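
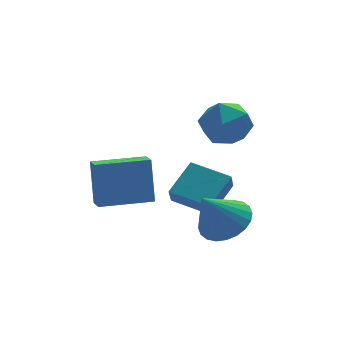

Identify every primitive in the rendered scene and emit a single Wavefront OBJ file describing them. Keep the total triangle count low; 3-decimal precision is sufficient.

v 1.691 -0.454 2.032
v 2.094 0.052 1.112
v 3.366 -1.032 2.448
v 3.769 -0.526 1.528
v 3.391 0.091 2.389
v 2.355 0.448 2.132
v 3.105 -1.428 1.428
v 2.069 -1.071 1.171
v 2.968 -0.55 0.738
v 3.144 0.389 1.332
v 2.316 -1.369 2.228
v 2.492 -0.43 2.822
v 1.133 1.045 -2.856
v 0.911 0.597 -2.096
v 2.251 1.978 -1.979
v 2.029 1.53 -1.219
v 2.351 -0.11 -3.181
v 2.129 -0.558 -2.421
v 3.469 0.823 -2.304
v 3.247 0.375 -1.544
v 2.291 -1.924 -2.394
v 3.005 -2.677 -2.096
v 1.309 -2.256 -0.886
v 3.167 -2.333 -1.914
v 3.196 -1.927 -1.806
v 3.087 -1.52 -1.787
v 2.857 -1.175 -1.861
v 2.541 -0.944 -2.015
v 2.186 -0.862 -2.228
v 1.848 -0.941 -2.466
v 1.576 -1.171 -2.693
v 1.414 -1.514 -2.874
v 1.385 -1.921 -2.983
v 1.494 -2.327 -3.001
v 1.724 -2.672 -2.928
v 2.04 -2.904 -2.773
v 2.395 -2.986 -2.561
v 2.734 -2.906 -2.323
v -2.012 -0.555 -1.764
v -1.983 0.038 0.063
v -1.986 0.273 -2.032
v -1.956 0.865 -0.206
v 0.056 -0.625 -1.774
v 0.086 -0.033 0.052
v 0.083 0.202 -2.043
v 0.112 0.795 -0.216
f 1 12 6
f 1 6 2
f 1 2 8
f 1 8 11
f 1 11 12
f 2 6 10
f 6 12 5
f 12 11 3
f 11 8 7
f 8 2 9
f 4 10 5
f 4 5 3
f 4 3 7
f 4 7 9
f 4 9 10
f 5 10 6
f 3 5 12
f 7 3 11
f 9 7 8
f 10 9 2
f 14 16 13
f 17 14 13
f 13 16 15
f 15 17 13
f 14 20 16
f 18 14 17
f 18 20 14
f 16 20 15
f 19 17 15
f 15 20 19
f 19 18 17
f 20 18 19
f 22 21 24
f 22 24 23
f 24 21 25
f 24 25 23
f 25 21 26
f 25 26 23
f 26 21 27
f 26 27 23
f 27 21 28
f 27 28 23
f 28 21 29
f 28 29 23
f 29 21 30
f 29 30 23
f 30 21 31
f 30 31 23
f 31 21 32
f 31 32 23
f 32 21 33
f 32 33 23
f 33 21 34
f 33 34 23
f 34 21 35
f 34 35 23
f 35 21 36
f 35 36 23
f 36 21 37
f 36 37 23
f 37 21 38
f 37 38 23
f 38 21 22
f 38 22 23
f 40 42 39
f 43 40 39
f 39 42 41
f 41 43 39
f 40 46 42
f 44 40 43
f 44 46 40
f 42 46 41
f 45 43 41
f 41 46 45
f 45 44 43
f 46 44 45



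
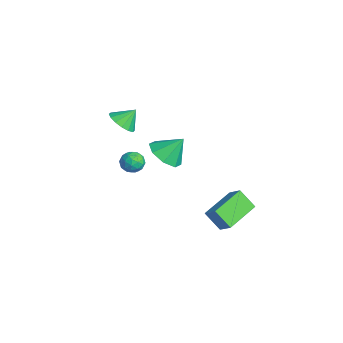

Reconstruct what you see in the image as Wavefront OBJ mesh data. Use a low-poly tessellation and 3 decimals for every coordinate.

v -2.354 -2.034 1.48
v -2.026 -1.477 0.943
v -2.346 -1.286 2.26
v -2.456 -1.431 0.904
v -2.86 -1.546 1.019
v -3.127 -1.792 1.257
v -3.188 -2.103 1.555
v -3.025 -2.395 1.833
v -2.682 -2.59 2.017
v -2.252 -2.636 2.056
v -1.849 -2.521 1.941
v -1.581 -2.275 1.703
v -1.52 -1.964 1.405
v -1.683 -1.672 1.127
v 0.213 2.769 -3.237
v 0.932 3.044 -2.598
v 0.826 3.36 -4.179
v 1.545 3.634 -3.54
v 1.215 1.086 -3.64
v 1.934 1.36 -3.001
v 1.828 1.676 -4.582
v 2.547 1.951 -3.943
v 2.791 -1.503 2.613
v 3.192 -0.842 1.995
v 2.989 -0.657 3.647
v 2.443 -0.754 2.067
v 1.898 -1.105 2.459
v 1.875 -1.689 2.941
v 2.389 -2.164 3.231
v 3.139 -2.252 3.159
v 3.684 -1.901 2.768
v 3.706 -1.317 2.286
v 3.111 -2.661 2.638
v 3.466 -3.04 2.263
v 2.934 -3.46 3.277
v 3.289 -3.839 2.902
v 3.568 -3.371 3.241
v 3.677 -2.878 2.846
v 2.723 -3.622 2.694
v 2.832 -3.129 2.299
v 3.226 -3.634 2.297
v 3.749 -3.479 2.635
v 2.651 -3.021 2.905
v 3.174 -2.866 3.243
v 3.304 -2.781 2.394
v 3.096 -3.719 3.146
v 3.26 -3.445 3.345
v 3.469 -3.668 3.124
v 3.428 -2.685 2.737
v 3.637 -2.908 2.516
v 3.697 -3.103 3.091
v 2.763 -3.592 3.024
v 2.972 -3.815 2.803
v 2.931 -2.832 2.416
v 3.14 -3.055 2.195
v 2.703 -3.397 2.449
v 3.372 -3.353 2.194
v 3.268 -3.822 2.569
v 2.935 -3.695 2.447
v 2.999 -3.405 2.215
v 3.679 -3.262 2.392
v 3.575 -3.731 2.768
v 3.739 -3.456 2.967
v 3.803 -3.166 2.735
v 3.538 -3.611 2.413
v 2.825 -2.769 2.772
v 2.721 -3.238 3.148
v 2.597 -3.334 2.805
v 2.661 -3.044 2.573
v 3.132 -2.678 2.971
v 3.028 -3.147 3.346
v 3.401 -3.095 3.325
v 3.465 -2.805 3.093
v 2.862 -2.889 3.127
f 2 1 4
f 2 4 3
f 4 1 5
f 4 5 3
f 5 1 6
f 5 6 3
f 6 1 7
f 6 7 3
f 7 1 8
f 7 8 3
f 8 1 9
f 8 9 3
f 9 1 10
f 9 10 3
f 10 1 11
f 10 11 3
f 11 1 12
f 11 12 3
f 12 1 13
f 12 13 3
f 13 1 14
f 13 14 3
f 14 1 2
f 14 2 3
f 16 18 15
f 19 16 15
f 15 18 17
f 17 19 15
f 16 22 18
f 20 16 19
f 20 22 16
f 18 22 17
f 21 19 17
f 17 22 21
f 21 20 19
f 22 20 21
f 24 23 26
f 24 26 25
f 26 23 27
f 26 27 25
f 27 23 28
f 27 28 25
f 28 23 29
f 28 29 25
f 29 23 30
f 29 30 25
f 30 23 31
f 30 31 25
f 31 23 32
f 31 32 25
f 32 23 24
f 32 24 25
f 33 70 49
f 70 44 73
f 49 73 38
f 70 73 49
f 33 49 45
f 49 38 50
f 45 50 34
f 49 50 45
f 33 45 54
f 45 34 55
f 54 55 40
f 45 55 54
f 33 54 66
f 54 40 69
f 66 69 43
f 54 69 66
f 33 66 70
f 66 43 74
f 70 74 44
f 66 74 70
f 34 50 61
f 50 38 64
f 61 64 42
f 50 64 61
f 38 73 51
f 73 44 72
f 51 72 37
f 73 72 51
f 44 74 71
f 74 43 67
f 71 67 35
f 74 67 71
f 43 69 68
f 69 40 56
f 68 56 39
f 69 56 68
f 40 55 60
f 55 34 57
f 60 57 41
f 55 57 60
f 36 62 48
f 62 42 63
f 48 63 37
f 62 63 48
f 36 48 46
f 48 37 47
f 46 47 35
f 48 47 46
f 36 46 53
f 46 35 52
f 53 52 39
f 46 52 53
f 36 53 58
f 53 39 59
f 58 59 41
f 53 59 58
f 36 58 62
f 58 41 65
f 62 65 42
f 58 65 62
f 37 63 51
f 63 42 64
f 51 64 38
f 63 64 51
f 35 47 71
f 47 37 72
f 71 72 44
f 47 72 71
f 39 52 68
f 52 35 67
f 68 67 43
f 52 67 68
f 41 59 60
f 59 39 56
f 60 56 40
f 59 56 60
f 42 65 61
f 65 41 57
f 61 57 34
f 65 57 61



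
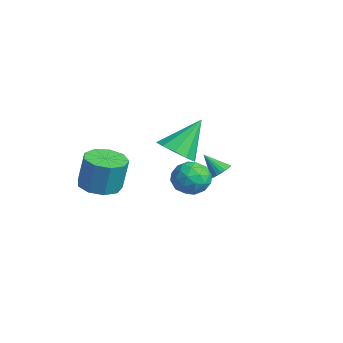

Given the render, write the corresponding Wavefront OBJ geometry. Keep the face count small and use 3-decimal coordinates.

v -2.48 1.41 -3.258
v -2.065 1.056 -3.191
v -3.1 0.85 -2.382
v -2.009 1.223 -3.045
v -2.035 1.422 -2.935
v -2.138 1.619 -2.882
v -2.3 1.78 -2.893
v -2.493 1.877 -2.968
v -2.684 1.894 -3.092
v -2.84 1.826 -3.246
v -2.934 1.687 -3.401
v -2.949 1.5 -3.532
v -2.883 1.297 -3.615
v -2.748 1.114 -3.636
v -2.566 0.982 -3.592
v -2.37 0.925 -3.491
v -2.193 0.951 -3.349
v 2.139 -1.445 -1.146
v 2.85 -1.347 -0.631
v 1.75 -2.593 -0.389
v 2.461 -2.495 0.126
v 1.803 -1.907 0.164
v 2.043 -1.197 -0.304
v 2.557 -2.743 -0.716
v 2.797 -2.033 -1.184
v 3.108 -2.148 -0.366
v 2.642 -1.632 0.179
v 1.958 -2.308 -1.199
v 1.492 -1.792 -0.654
v 2.528 -1.295 -0.955
v 2.072 -2.645 -0.065
v 1.685 -2.299 -0.042
v 2.103 -2.241 0.26
v 2.054 -1.207 -0.762
v 2.472 -1.149 -0.46
v 1.857 -1.479 0.008
v 2.128 -2.791 -0.56
v 2.546 -2.733 -0.258
v 2.497 -1.699 -1.28
v 2.915 -1.641 -0.978
v 2.743 -2.461 -1.028
v 3.098 -1.708 -0.497
v 2.87 -2.383 -0.052
v 2.926 -2.529 -0.547
v 3.067 -2.112 -0.822
v 2.824 -1.405 -0.177
v 2.596 -2.08 0.268
v 2.209 -1.734 0.291
v 2.35 -1.317 0.016
v 2.976 -1.876 -0.021
v 2.004 -1.86 -1.288
v 1.776 -2.535 -0.843
v 2.25 -2.623 -1.036
v 2.391 -2.206 -1.311
v 1.73 -1.557 -0.968
v 1.502 -2.232 -0.523
v 1.533 -1.828 -0.198
v 1.674 -1.411 -0.473
v 1.624 -2.064 -0.999
v -2.845 -4.017 -3.131
v -2.196 -4.751 -3.084
v -2.027 -4.496 -1.442
v -2.675 -3.763 -1.489
v -1.88 -4.173 -3.206
v -1.711 -3.918 -1.565
v -2.015 -3.522 -3.293
v -1.846 -3.267 -1.652
v -2.538 -3.103 -3.304
v -2.369 -2.848 -1.663
v -3.205 -3.112 -3.234
v -3.035 -2.857 -1.593
v -3.703 -3.545 -3.116
v -3.534 -3.29 -1.474
v -3.799 -4.198 -3.004
v -3.63 -3.944 -1.363
v -3.449 -4.768 -2.952
v -3.28 -4.513 -1.31
v -2.816 -4.986 -2.983
v -2.647 -4.731 -1.342
v -0.462 -1.516 -0.452
v 0.318 -1.014 -0.734
v -0.718 -0.264 1.072
v -0.162 -0.78 -1.007
v -0.756 -0.827 -1.068
v -1.238 -1.137 -0.894
v -1.424 -1.593 -0.551
v -1.243 -2.019 -0.17
v -0.763 -2.253 0.102
v -0.168 -2.206 0.163
v 0.314 -1.895 -0.011
v 0.5 -1.44 -0.354
f 2 1 4
f 2 4 3
f 4 1 5
f 4 5 3
f 5 1 6
f 5 6 3
f 6 1 7
f 6 7 3
f 7 1 8
f 7 8 3
f 8 1 9
f 8 9 3
f 9 1 10
f 9 10 3
f 10 1 11
f 10 11 3
f 11 1 12
f 11 12 3
f 12 1 13
f 12 13 3
f 13 1 14
f 13 14 3
f 14 1 15
f 14 15 3
f 15 1 16
f 15 16 3
f 16 1 17
f 16 17 3
f 17 1 2
f 17 2 3
f 18 55 34
f 55 29 58
f 34 58 23
f 55 58 34
f 18 34 30
f 34 23 35
f 30 35 19
f 34 35 30
f 18 30 39
f 30 19 40
f 39 40 25
f 30 40 39
f 18 39 51
f 39 25 54
f 51 54 28
f 39 54 51
f 18 51 55
f 51 28 59
f 55 59 29
f 51 59 55
f 19 35 46
f 35 23 49
f 46 49 27
f 35 49 46
f 23 58 36
f 58 29 57
f 36 57 22
f 58 57 36
f 29 59 56
f 59 28 52
f 56 52 20
f 59 52 56
f 28 54 53
f 54 25 41
f 53 41 24
f 54 41 53
f 25 40 45
f 40 19 42
f 45 42 26
f 40 42 45
f 21 47 33
f 47 27 48
f 33 48 22
f 47 48 33
f 21 33 31
f 33 22 32
f 31 32 20
f 33 32 31
f 21 31 38
f 31 20 37
f 38 37 24
f 31 37 38
f 21 38 43
f 38 24 44
f 43 44 26
f 38 44 43
f 21 43 47
f 43 26 50
f 47 50 27
f 43 50 47
f 22 48 36
f 48 27 49
f 36 49 23
f 48 49 36
f 20 32 56
f 32 22 57
f 56 57 29
f 32 57 56
f 24 37 53
f 37 20 52
f 53 52 28
f 37 52 53
f 26 44 45
f 44 24 41
f 45 41 25
f 44 41 45
f 27 50 46
f 50 26 42
f 46 42 19
f 50 42 46
f 61 60 64
f 61 64 62
f 62 64 65
f 62 65 63
f 64 60 66
f 64 66 65
f 65 66 67
f 65 67 63
f 66 60 68
f 66 68 67
f 67 68 69
f 67 69 63
f 68 60 70
f 68 70 69
f 69 70 71
f 69 71 63
f 70 60 72
f 70 72 71
f 71 72 73
f 71 73 63
f 72 60 74
f 72 74 73
f 73 74 75
f 73 75 63
f 74 60 76
f 74 76 75
f 75 76 77
f 75 77 63
f 76 60 78
f 76 78 77
f 77 78 79
f 77 79 63
f 78 60 61
f 78 61 79
f 79 61 62
f 79 62 63
f 81 80 83
f 81 83 82
f 83 80 84
f 83 84 82
f 84 80 85
f 84 85 82
f 85 80 86
f 85 86 82
f 86 80 87
f 86 87 82
f 87 80 88
f 87 88 82
f 88 80 89
f 88 89 82
f 89 80 90
f 89 90 82
f 90 80 91
f 90 91 82
f 91 80 81
f 91 81 82



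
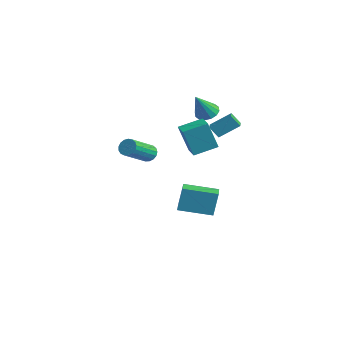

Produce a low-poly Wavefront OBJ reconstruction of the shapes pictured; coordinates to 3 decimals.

v -3.31 3.623 2.844
v -2.627 3.535 2.572
v -2.85 2.637 4.316
v -2.61 3.855 2.781
v -2.78 4.113 3.007
v -3.093 4.24 3.19
v -3.463 4.201 3.279
v -3.792 4.007 3.252
v -3.992 3.711 3.116
v -4.009 3.39 2.907
v -3.839 3.132 2.681
v -3.527 3.005 2.498
v -3.156 3.044 2.409
v -2.827 3.238 2.436
v -1.853 1.008 -3.74
v -1.859 1.339 -2.164
v -2.828 1.567 -3.861
v -2.834 1.897 -2.285
v -0.826 2.723 -4.095
v -0.832 3.053 -2.519
v -1.801 3.281 -4.216
v -1.807 3.612 -2.64
v 2.022 -0.294 2.597
v 1.978 -0.909 4.373
v 2.276 1.024 3.059
v 2.233 0.41 4.836
v 2.887 -0.45 2.564
v 2.844 -1.064 4.341
v 3.142 0.869 3.027
v 3.098 0.254 4.803
v 0.68 -1.988 2.181
v 1.111 -1.676 2.386
v 1.751 -3.2 3.363
v 1.32 -3.512 3.159
v 0.912 -1.642 2.57
v 1.552 -3.165 3.547
v 0.66 -1.686 2.665
v 1.3 -3.21 3.642
v 0.413 -1.8 2.649
v 1.053 -3.324 3.626
v 0.227 -1.958 2.526
v 0.867 -3.481 3.503
v 0.145 -2.122 2.324
v 0.785 -3.645 3.301
v 0.185 -2.255 2.089
v 0.825 -3.779 3.067
v 0.339 -2.327 1.876
v 0.979 -3.851 2.853
v 0.571 -2.322 1.733
v 1.211 -3.846 2.71
v 0.828 -2.24 1.692
v 1.468 -3.764 2.669
v 1.051 -2.101 1.763
v 1.691 -3.624 2.741
v 1.189 -1.935 1.93
v 1.829 -3.459 2.908
v 1.211 -1.782 2.155
v 1.851 -3.306 3.133
v -1.475 2.83 2.643
v -0.974 3.881 3.491
v -1.137 3.229 1.948
v -0.636 4.28 2.796
v -0.784 2.42 2.744
v -0.283 3.471 3.592
v -0.446 2.819 2.049
v 0.055 3.87 2.897
f 2 1 4
f 2 4 3
f 4 1 5
f 4 5 3
f 5 1 6
f 5 6 3
f 6 1 7
f 6 7 3
f 7 1 8
f 7 8 3
f 8 1 9
f 8 9 3
f 9 1 10
f 9 10 3
f 10 1 11
f 10 11 3
f 11 1 12
f 11 12 3
f 12 1 13
f 12 13 3
f 13 1 14
f 13 14 3
f 14 1 2
f 14 2 3
f 16 18 15
f 19 16 15
f 15 18 17
f 17 19 15
f 16 22 18
f 20 16 19
f 20 22 16
f 18 22 17
f 21 19 17
f 17 22 21
f 21 20 19
f 22 20 21
f 24 26 23
f 27 24 23
f 23 26 25
f 25 27 23
f 24 30 26
f 28 24 27
f 28 30 24
f 26 30 25
f 29 27 25
f 25 30 29
f 29 28 27
f 30 28 29
f 32 31 35
f 32 35 33
f 33 35 36
f 33 36 34
f 35 31 37
f 35 37 36
f 36 37 38
f 36 38 34
f 37 31 39
f 37 39 38
f 38 39 40
f 38 40 34
f 39 31 41
f 39 41 40
f 40 41 42
f 40 42 34
f 41 31 43
f 41 43 42
f 42 43 44
f 42 44 34
f 43 31 45
f 43 45 44
f 44 45 46
f 44 46 34
f 45 31 47
f 45 47 46
f 46 47 48
f 46 48 34
f 47 31 49
f 47 49 48
f 48 49 50
f 48 50 34
f 49 31 51
f 49 51 50
f 50 51 52
f 50 52 34
f 51 31 53
f 51 53 52
f 52 53 54
f 52 54 34
f 53 31 55
f 53 55 54
f 54 55 56
f 54 56 34
f 55 31 57
f 55 57 56
f 56 57 58
f 56 58 34
f 57 31 32
f 57 32 58
f 58 32 33
f 58 33 34
f 60 62 59
f 63 60 59
f 59 62 61
f 61 63 59
f 60 66 62
f 64 60 63
f 64 66 60
f 62 66 61
f 65 63 61
f 61 66 65
f 65 64 63
f 66 64 65



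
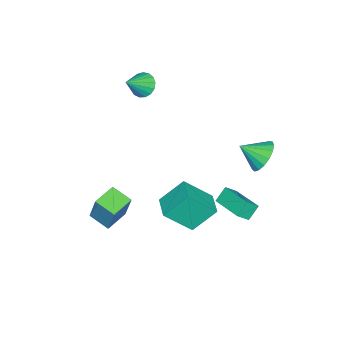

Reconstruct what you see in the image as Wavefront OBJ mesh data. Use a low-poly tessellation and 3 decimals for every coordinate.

v 2.814 0.26 -0.366
v 2.052 1.296 0.979
v 1.973 1.515 -1.81
v 1.212 2.551 -0.466
v 3.968 1.069 -0.334
v 3.207 2.105 1.01
v 3.128 2.324 -1.779
v 2.366 3.36 -0.434
v 1.403 -3.594 -3.358
v 1.788 -3.001 -1.53
v 1.607 -2.376 -3.796
v 1.993 -1.784 -1.968
v 2.787 -3.896 -3.552
v 3.173 -3.304 -1.724
v 2.992 -2.679 -3.99
v 3.377 -2.086 -2.162
v -1.245 2.296 -3.489
v -0.705 1.865 -2.851
v -1.906 2.553 -2.756
v -1.366 2.122 -2.119
v -0.234 4.018 -3.181
v 0.306 3.587 -2.544
v -0.895 4.275 -2.449
v -0.355 3.844 -1.811
v -2.671 3.683 0.118
v -1.806 3.604 -0.508
v -2.209 2.517 0.902
v -1.656 3.916 -0.132
v -1.739 4.176 0.302
v -2.034 4.322 0.694
v -2.476 4.323 0.953
v -2.962 4.176 1.021
v -3.381 3.917 0.883
v -3.638 3.605 0.568
v -3.673 3.31 0.151
v -3.478 3.101 -0.274
v -3.098 3.025 -0.61
v -2.621 3.101 -0.778
v -2.154 3.309 -0.742
v -3.266 -3.738 2.882
v -2.845 -4.055 2.241
v -2.054 -4.142 3.878
v -2.729 -3.676 2.253
v -2.735 -3.31 2.409
v -2.863 -3.043 2.674
v -3.084 -2.935 2.986
v -3.346 -3.011 3.275
v -3.59 -3.253 3.473
v -3.76 -3.607 3.537
v -3.817 -3.99 3.45
v -3.747 -4.316 3.233
v -3.568 -4.509 2.936
v -3.319 -4.526 2.627
v -3.059 -4.362 2.376
f 2 4 1
f 5 2 1
f 1 4 3
f 3 5 1
f 2 8 4
f 6 2 5
f 6 8 2
f 4 8 3
f 7 5 3
f 3 8 7
f 7 6 5
f 8 6 7
f 10 12 9
f 13 10 9
f 9 12 11
f 11 13 9
f 10 16 12
f 14 10 13
f 14 16 10
f 12 16 11
f 15 13 11
f 11 16 15
f 15 14 13
f 16 14 15
f 18 20 17
f 21 18 17
f 17 20 19
f 19 21 17
f 18 24 20
f 22 18 21
f 22 24 18
f 20 24 19
f 23 21 19
f 19 24 23
f 23 22 21
f 24 22 23
f 26 25 28
f 26 28 27
f 28 25 29
f 28 29 27
f 29 25 30
f 29 30 27
f 30 25 31
f 30 31 27
f 31 25 32
f 31 32 27
f 32 25 33
f 32 33 27
f 33 25 34
f 33 34 27
f 34 25 35
f 34 35 27
f 35 25 36
f 35 36 27
f 36 25 37
f 36 37 27
f 37 25 38
f 37 38 27
f 38 25 39
f 38 39 27
f 39 25 26
f 39 26 27
f 41 40 43
f 41 43 42
f 43 40 44
f 43 44 42
f 44 40 45
f 44 45 42
f 45 40 46
f 45 46 42
f 46 40 47
f 46 47 42
f 47 40 48
f 47 48 42
f 48 40 49
f 48 49 42
f 49 40 50
f 49 50 42
f 50 40 51
f 50 51 42
f 51 40 52
f 51 52 42
f 52 40 53
f 52 53 42
f 53 40 54
f 53 54 42
f 54 40 41
f 54 41 42



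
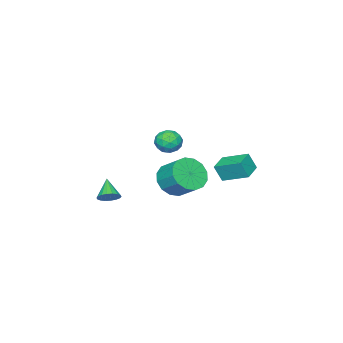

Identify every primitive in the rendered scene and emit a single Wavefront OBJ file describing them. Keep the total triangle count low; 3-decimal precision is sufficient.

v -4.008 -3.577 -1.357
v -3.455 -2.981 -1.069
v -2.965 -4.499 -1.451
v -2.412 -3.903 -1.163
v -3.009 -4.23 -0.634
v -3.654 -3.66 -0.575
v -2.766 -3.82 -1.945
v -3.411 -3.25 -1.886
v -2.688 -3.132 -1.432
v -2.838 -3.385 -0.621
v -3.582 -4.095 -1.899
v -3.732 -4.348 -1.088
v -3.823 -3.198 -1.204
v -2.597 -4.282 -1.316
v -2.948 -4.474 -1.004
v -2.623 -4.123 -0.835
v -3.94 -3.597 -0.914
v -3.615 -3.247 -0.745
v -3.353 -3.981 -0.489
v -2.805 -4.233 -1.775
v -2.48 -3.883 -1.606
v -3.797 -3.357 -1.685
v -3.472 -3.006 -1.516
v -3.067 -3.499 -2.031
v -3.047 -2.936 -1.249
v -2.434 -3.478 -1.304
v -2.642 -3.429 -1.764
v -3.021 -3.095 -1.729
v -3.136 -3.085 -0.772
v -2.522 -3.627 -0.828
v -2.873 -3.819 -0.516
v -3.252 -3.484 -0.482
v -2.684 -3.173 -0.986
v -3.898 -3.853 -1.692
v -3.284 -4.395 -1.748
v -3.168 -3.996 -2.038
v -3.547 -3.661 -2.004
v -3.986 -4.002 -1.216
v -3.373 -4.544 -1.271
v -3.399 -4.385 -0.791
v -3.778 -4.051 -0.756
v -3.736 -4.307 -1.534
v 3.723 2.499 0.553
v 4.509 2.885 -0.08
v 4.642 4.047 0.794
v 3.857 3.661 1.427
v 4.036 3.098 -0.29
v 4.17 4.259 0.585
v 3.48 3.15 -0.274
v 3.613 4.311 0.6
v 2.989 3.028 -0.037
v 3.122 4.189 0.838
v 2.694 2.764 0.359
v 2.828 3.925 1.233
v 2.676 2.429 0.806
v 2.809 3.59 1.681
v 2.938 2.113 1.186
v 3.071 3.275 2.06
v 3.41 1.901 1.395
v 3.544 3.062 2.27
v 3.967 1.849 1.38
v 4.1 3.01 2.254
v 4.458 1.971 1.142
v 4.591 3.132 2.017
v 4.752 2.235 0.747
v 4.886 3.396 1.621
v 4.771 2.57 0.299
v 4.904 3.731 1.174
v -3.139 0.747 -2.114
v -2.876 0.372 -1.081
v -3.493 2.269 -1.47
v -3.23 1.893 -0.437
v -1.99 1.087 -2.283
v -1.727 0.711 -1.25
v -2.344 2.608 -1.639
v -2.081 2.233 -0.606
v 2.581 -3.017 -3.107
v 2.981 -2.8 -2.616
v 1.899 -3.783 -2.213
v 2.759 -2.6 -2.614
v 2.502 -2.483 -2.709
v 2.261 -2.472 -2.884
v 2.083 -2.569 -3.103
v 2.003 -2.754 -3.322
v 2.038 -2.992 -3.499
v 2.18 -3.234 -3.598
v 2.402 -3.434 -3.6
v 2.659 -3.551 -3.505
v 2.9 -3.562 -3.33
v 3.079 -3.465 -3.111
v 3.158 -3.28 -2.892
v 3.123 -3.042 -2.715
f 1 38 17
f 38 12 41
f 17 41 6
f 38 41 17
f 1 17 13
f 17 6 18
f 13 18 2
f 17 18 13
f 1 13 22
f 13 2 23
f 22 23 8
f 13 23 22
f 1 22 34
f 22 8 37
f 34 37 11
f 22 37 34
f 1 34 38
f 34 11 42
f 38 42 12
f 34 42 38
f 2 18 29
f 18 6 32
f 29 32 10
f 18 32 29
f 6 41 19
f 41 12 40
f 19 40 5
f 41 40 19
f 12 42 39
f 42 11 35
f 39 35 3
f 42 35 39
f 11 37 36
f 37 8 24
f 36 24 7
f 37 24 36
f 8 23 28
f 23 2 25
f 28 25 9
f 23 25 28
f 4 30 16
f 30 10 31
f 16 31 5
f 30 31 16
f 4 16 14
f 16 5 15
f 14 15 3
f 16 15 14
f 4 14 21
f 14 3 20
f 21 20 7
f 14 20 21
f 4 21 26
f 21 7 27
f 26 27 9
f 21 27 26
f 4 26 30
f 26 9 33
f 30 33 10
f 26 33 30
f 5 31 19
f 31 10 32
f 19 32 6
f 31 32 19
f 3 15 39
f 15 5 40
f 39 40 12
f 15 40 39
f 7 20 36
f 20 3 35
f 36 35 11
f 20 35 36
f 9 27 28
f 27 7 24
f 28 24 8
f 27 24 28
f 10 33 29
f 33 9 25
f 29 25 2
f 33 25 29
f 44 43 47
f 44 47 45
f 45 47 48
f 45 48 46
f 47 43 49
f 47 49 48
f 48 49 50
f 48 50 46
f 49 43 51
f 49 51 50
f 50 51 52
f 50 52 46
f 51 43 53
f 51 53 52
f 52 53 54
f 52 54 46
f 53 43 55
f 53 55 54
f 54 55 56
f 54 56 46
f 55 43 57
f 55 57 56
f 56 57 58
f 56 58 46
f 57 43 59
f 57 59 58
f 58 59 60
f 58 60 46
f 59 43 61
f 59 61 60
f 60 61 62
f 60 62 46
f 61 43 63
f 61 63 62
f 62 63 64
f 62 64 46
f 63 43 65
f 63 65 64
f 64 65 66
f 64 66 46
f 65 43 67
f 65 67 66
f 66 67 68
f 66 68 46
f 67 43 44
f 67 44 68
f 68 44 45
f 68 45 46
f 70 72 69
f 73 70 69
f 69 72 71
f 71 73 69
f 70 76 72
f 74 70 73
f 74 76 70
f 72 76 71
f 75 73 71
f 71 76 75
f 75 74 73
f 76 74 75
f 78 77 80
f 78 80 79
f 80 77 81
f 80 81 79
f 81 77 82
f 81 82 79
f 82 77 83
f 82 83 79
f 83 77 84
f 83 84 79
f 84 77 85
f 84 85 79
f 85 77 86
f 85 86 79
f 86 77 87
f 86 87 79
f 87 77 88
f 87 88 79
f 88 77 89
f 88 89 79
f 89 77 90
f 89 90 79
f 90 77 91
f 90 91 79
f 91 77 92
f 91 92 79
f 92 77 78
f 92 78 79



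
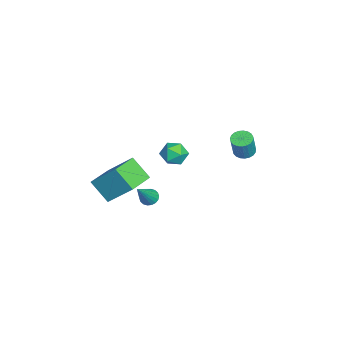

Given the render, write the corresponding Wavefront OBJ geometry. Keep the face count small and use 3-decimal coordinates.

v 2.881 -5.051 0.318
v 3.394 -3.779 1.69
v 1.433 -4.278 0.144
v 1.947 -3.007 1.516
v 3.473 -4.173 -0.716
v 3.987 -2.902 0.656
v 2.026 -3.401 -0.89
v 2.539 -2.129 0.482
v -2.22 -2.426 -4.687
v -1.911 -2.723 -5.033
v -1 -2.994 -3.113
v -1.803 -2.503 -5.037
v -1.777 -2.268 -4.973
v -1.839 -2.065 -4.851
v -1.977 -1.933 -4.698
v -2.162 -1.899 -4.541
v -2.359 -1.969 -4.414
v -2.528 -2.13 -4.341
v -2.637 -2.35 -4.336
v -2.662 -2.584 -4.401
v -2.6 -2.788 -4.522
v -2.463 -2.92 -4.676
v -2.278 -2.954 -4.832
v -2.081 -2.883 -4.959
v 3.053 -0.591 2.324
v 3.323 -0.171 2.907
v 3.397 -1.629 2.913
v 3.667 -1.209 3.496
v 2.911 -1.248 3.369
v 2.699 -0.606 3.005
v 4.021 -1.194 2.815
v 3.809 -0.552 2.451
v 3.922 -0.544 3.21
v 3.236 -0.577 3.553
v 3.484 -1.223 2.267
v 2.798 -1.256 2.61
v -3.928 2.582 -2.05
v -3.544 3.061 -2.135
v -3.047 2.897 -0.815
v -3.432 2.418 -0.73
v -3.754 3.177 -2.042
v -3.257 3.013 -0.722
v -3.994 3.19 -1.95
v -3.498 3.026 -0.63
v -4.223 3.098 -1.875
v -3.727 2.935 -0.555
v -4.401 2.917 -1.831
v -3.905 2.753 -0.51
v -4.498 2.678 -1.824
v -4.001 2.514 -0.504
v -4.495 2.422 -1.857
v -3.999 2.259 -0.536
v -4.395 2.194 -1.923
v -3.898 2.03 -0.602
v -4.214 2.033 -2.011
v -3.717 1.869 -0.69
v -3.984 1.967 -2.106
v -3.487 1.803 -0.785
v -3.744 2.007 -2.191
v -3.247 1.843 -0.871
v -3.536 2.146 -2.252
v -3.039 1.983 -0.932
v -3.395 2.361 -2.278
v -2.899 2.198 -0.958
v -3.347 2.614 -2.265
v -2.851 2.451 -0.944
v -3.4 2.862 -2.214
v -2.903 2.698 -0.894
f 2 4 1
f 5 2 1
f 1 4 3
f 3 5 1
f 2 8 4
f 6 2 5
f 6 8 2
f 4 8 3
f 7 5 3
f 3 8 7
f 7 6 5
f 8 6 7
f 10 9 12
f 10 12 11
f 12 9 13
f 12 13 11
f 13 9 14
f 13 14 11
f 14 9 15
f 14 15 11
f 15 9 16
f 15 16 11
f 16 9 17
f 16 17 11
f 17 9 18
f 17 18 11
f 18 9 19
f 18 19 11
f 19 9 20
f 19 20 11
f 20 9 21
f 20 21 11
f 21 9 22
f 21 22 11
f 22 9 23
f 22 23 11
f 23 9 24
f 23 24 11
f 24 9 10
f 24 10 11
f 25 36 30
f 25 30 26
f 25 26 32
f 25 32 35
f 25 35 36
f 26 30 34
f 30 36 29
f 36 35 27
f 35 32 31
f 32 26 33
f 28 34 29
f 28 29 27
f 28 27 31
f 28 31 33
f 28 33 34
f 29 34 30
f 27 29 36
f 31 27 35
f 33 31 32
f 34 33 26
f 38 37 41
f 38 41 39
f 39 41 42
f 39 42 40
f 41 37 43
f 41 43 42
f 42 43 44
f 42 44 40
f 43 37 45
f 43 45 44
f 44 45 46
f 44 46 40
f 45 37 47
f 45 47 46
f 46 47 48
f 46 48 40
f 47 37 49
f 47 49 48
f 48 49 50
f 48 50 40
f 49 37 51
f 49 51 50
f 50 51 52
f 50 52 40
f 51 37 53
f 51 53 52
f 52 53 54
f 52 54 40
f 53 37 55
f 53 55 54
f 54 55 56
f 54 56 40
f 55 37 57
f 55 57 56
f 56 57 58
f 56 58 40
f 57 37 59
f 57 59 58
f 58 59 60
f 58 60 40
f 59 37 61
f 59 61 60
f 60 61 62
f 60 62 40
f 61 37 63
f 61 63 62
f 62 63 64
f 62 64 40
f 63 37 65
f 63 65 64
f 64 65 66
f 64 66 40
f 65 37 67
f 65 67 66
f 66 67 68
f 66 68 40
f 67 37 38
f 67 38 68
f 68 38 39
f 68 39 40



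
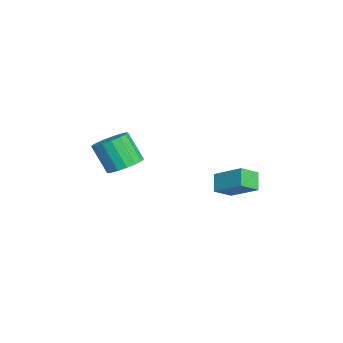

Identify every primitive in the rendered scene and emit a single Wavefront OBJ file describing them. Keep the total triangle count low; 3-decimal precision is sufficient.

v -3.919 3.248 -2.402
v -3.437 2.475 -1.861
v -3.063 4.347 -1.594
v -2.581 3.574 -1.053
v -3.219 3.206 -3.087
v -2.737 2.433 -2.546
v -2.363 4.305 -2.279
v -1.881 3.532 -1.738
v -1.548 -1.348 -0.258
v -0.936 -0.934 0.164
v -1.421 -1.579 1.499
v -2.032 -1.992 1.078
v -1.252 -0.677 0.173
v -1.737 -1.322 1.509
v -1.635 -0.574 0.084
v -2.12 -1.219 1.419
v -1.999 -0.648 -0.084
v -2.483 -1.293 1.252
v -2.258 -0.883 -0.291
v -2.743 -1.527 1.044
v -2.356 -1.223 -0.491
v -2.84 -1.868 0.844
v -2.268 -1.593 -0.637
v -2.752 -2.238 0.698
v -2.015 -1.906 -0.697
v -2.499 -2.551 0.639
v -1.655 -2.091 -0.656
v -2.139 -2.736 0.68
v -1.27 -2.106 -0.523
v -1.755 -2.751 0.812
v -0.95 -1.947 -0.33
v -1.434 -2.592 1.005
v -0.766 -1.651 -0.12
v -1.25 -2.296 1.215
v -0.761 -1.285 0.058
v -1.246 -1.93 1.393
f 2 4 1
f 5 2 1
f 1 4 3
f 3 5 1
f 2 8 4
f 6 2 5
f 6 8 2
f 4 8 3
f 7 5 3
f 3 8 7
f 7 6 5
f 8 6 7
f 10 9 13
f 10 13 11
f 11 13 14
f 11 14 12
f 13 9 15
f 13 15 14
f 14 15 16
f 14 16 12
f 15 9 17
f 15 17 16
f 16 17 18
f 16 18 12
f 17 9 19
f 17 19 18
f 18 19 20
f 18 20 12
f 19 9 21
f 19 21 20
f 20 21 22
f 20 22 12
f 21 9 23
f 21 23 22
f 22 23 24
f 22 24 12
f 23 9 25
f 23 25 24
f 24 25 26
f 24 26 12
f 25 9 27
f 25 27 26
f 26 27 28
f 26 28 12
f 27 9 29
f 27 29 28
f 28 29 30
f 28 30 12
f 29 9 31
f 29 31 30
f 30 31 32
f 30 32 12
f 31 9 33
f 31 33 32
f 32 33 34
f 32 34 12
f 33 9 35
f 33 35 34
f 34 35 36
f 34 36 12
f 35 9 10
f 35 10 36
f 36 10 11
f 36 11 12



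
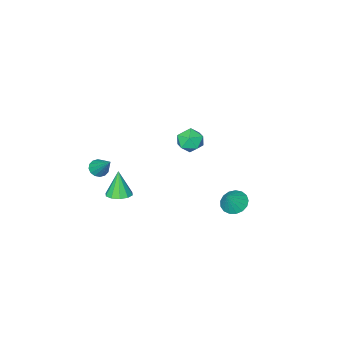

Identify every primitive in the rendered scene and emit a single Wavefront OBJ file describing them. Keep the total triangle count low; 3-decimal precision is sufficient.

v -2.998 -0.651 -4.283
v -2.342 -0.712 -4.737
v -2.282 -0.449 -3.277
v -2.428 -0.339 -4.75
v -2.645 -0.037 -4.656
v -2.942 0.124 -4.477
v -3.253 0.107 -4.253
v -3.504 -0.083 -4.036
v -3.64 -0.403 -3.875
v -3.629 -0.78 -3.808
v -3.473 -1.127 -3.849
v -3.208 -1.365 -3.99
v -2.895 -1.439 -4.198
v -2.606 -1.333 -4.425
v -2.406 -1.071 -4.62
v 2.49 -3.46 -2.66
v 3.188 -3.664 -2.598
v 2.25 -3.82 -1.14
v 3.162 -3.225 -2.498
v 2.879 -2.876 -2.46
v 2.447 -2.75 -2.499
v 2.032 -2.895 -2.598
v 1.792 -3.256 -2.722
v 1.818 -3.696 -2.822
v 2.101 -4.045 -2.86
v 2.533 -4.171 -2.821
v 2.948 -4.025 -2.721
v 3.424 -3.899 -0.35
v 3.86 -3.664 -0.61
v 3.556 -2.681 0.97
v 3.628 -3.526 -0.714
v 3.34 -3.487 -0.721
v 3.075 -3.56 -0.628
v 2.904 -3.722 -0.46
v 2.872 -3.933 -0.263
v 2.987 -4.134 -0.089
v 3.22 -4.272 0.015
v 3.507 -4.31 0.021
v 3.772 -4.238 -0.072
v 3.944 -4.075 -0.239
v 3.976 -3.865 -0.436
v 0.277 0.739 2.81
v 0.944 1.087 3.08
v 0.656 -0.387 3.32
v 1.323 -0.039 3.59
v 0.616 0.15 3.91
v 0.382 0.846 3.595
v 1.218 -0.146 2.805
v 0.984 0.55 2.49
v 1.526 0.539 3.077
v 1.154 0.723 3.76
v 0.446 -0.023 2.64
v 0.074 0.161 3.323
f 2 1 4
f 2 4 3
f 4 1 5
f 4 5 3
f 5 1 6
f 5 6 3
f 6 1 7
f 6 7 3
f 7 1 8
f 7 8 3
f 8 1 9
f 8 9 3
f 9 1 10
f 9 10 3
f 10 1 11
f 10 11 3
f 11 1 12
f 11 12 3
f 12 1 13
f 12 13 3
f 13 1 14
f 13 14 3
f 14 1 15
f 14 15 3
f 15 1 2
f 15 2 3
f 17 16 19
f 17 19 18
f 19 16 20
f 19 20 18
f 20 16 21
f 20 21 18
f 21 16 22
f 21 22 18
f 22 16 23
f 22 23 18
f 23 16 24
f 23 24 18
f 24 16 25
f 24 25 18
f 25 16 26
f 25 26 18
f 26 16 27
f 26 27 18
f 27 16 17
f 27 17 18
f 29 28 31
f 29 31 30
f 31 28 32
f 31 32 30
f 32 28 33
f 32 33 30
f 33 28 34
f 33 34 30
f 34 28 35
f 34 35 30
f 35 28 36
f 35 36 30
f 36 28 37
f 36 37 30
f 37 28 38
f 37 38 30
f 38 28 39
f 38 39 30
f 39 28 40
f 39 40 30
f 40 28 41
f 40 41 30
f 41 28 29
f 41 29 30
f 42 53 47
f 42 47 43
f 42 43 49
f 42 49 52
f 42 52 53
f 43 47 51
f 47 53 46
f 53 52 44
f 52 49 48
f 49 43 50
f 45 51 46
f 45 46 44
f 45 44 48
f 45 48 50
f 45 50 51
f 46 51 47
f 44 46 53
f 48 44 52
f 50 48 49
f 51 50 43



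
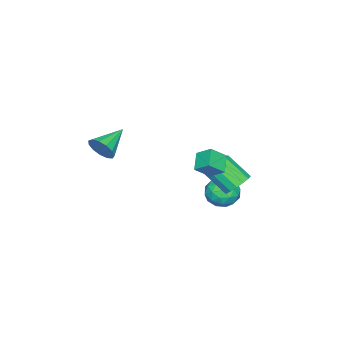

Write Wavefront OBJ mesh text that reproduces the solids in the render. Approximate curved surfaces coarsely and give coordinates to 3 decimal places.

v 2.094 -3.694 1.793
v 2.346 -4.127 2.588
v 0.246 -3.386 2.547
v 2.459 -3.614 2.656
v 2.456 -3.126 2.449
v 2.338 -2.819 2.035
v 2.143 -2.789 1.543
v 1.932 -3.046 1.131
v 1.773 -3.509 0.929
v 1.715 -4.031 1.002
v 1.778 -4.445 1.325
v 1.942 -4.621 1.797
v 2.154 -4.503 2.268
v -2.951 2.37 -1.963
v -2.021 2.908 -2.331
v -2.259 0.772 -2.549
v -1.329 1.31 -2.917
v -1.529 1.218 -1.803
v -1.956 2.206 -1.441
v -2.324 1.474 -3.439
v -2.751 2.462 -3.077
v -1.633 2.354 -3.243
v -1.142 2.196 -2.232
v -3.138 1.484 -2.648
v -2.647 1.326 -1.637
v -2.547 2.779 -2.095
v -1.733 0.901 -2.785
v -1.851 0.847 -2.13
v -1.304 1.163 -2.346
v -2.509 2.367 -1.572
v -1.962 2.683 -1.788
v -1.672 1.689 -1.478
v -2.318 0.997 -3.092
v -1.771 1.313 -3.308
v -2.976 2.517 -2.534
v -2.429 2.833 -2.75
v -2.608 1.991 -3.402
v -1.772 2.77 -2.848
v -1.366 1.83 -3.193
v -1.95 1.927 -3.5
v -2.202 2.508 -3.287
v -1.483 2.677 -2.254
v -1.077 1.737 -2.598
v -1.194 1.684 -1.943
v -1.445 2.264 -1.73
v -1.255 2.351 -2.79
v -3.203 1.943 -2.282
v -2.797 1.003 -2.626
v -2.835 1.416 -3.15
v -3.086 1.996 -2.937
v -2.914 1.85 -1.687
v -2.508 0.91 -2.032
v -2.078 1.172 -1.593
v -2.33 1.753 -1.38
v -3.025 1.329 -2.09
v 0.538 4.258 0.534
v 1.323 4.596 0.901
v 1.346 3.181 2.154
v 0.562 2.842 1.786
v 0.968 4.808 1.148
v 0.992 3.393 2.4
v 0.498 4.873 1.23
v 0.522 3.458 2.482
v 0.039 4.773 1.125
v 0.063 3.358 2.378
v -0.286 4.535 0.862
v -0.263 3.12 2.115
v -0.391 4.222 0.511
v -0.367 2.807 1.764
v -0.246 3.919 0.166
v -0.223 2.504 1.419
v 0.108 3.707 -0.08
v 0.132 2.292 1.172
v 0.578 3.642 -0.162
v 0.602 2.227 1.09
v 1.037 3.742 -0.058
v 1.061 2.327 1.195
v 1.363 3.98 0.205
v 1.386 2.565 1.458
v 1.467 4.293 0.556
v 1.491 2.878 1.809
v 1.952 3.384 3.097
v 2.696 2.815 3.863
v 1.987 4.29 3.738
v 2.731 3.721 4.503
v 2.929 3.799 2.457
v 3.673 3.23 3.222
v 2.964 4.705 3.097
v 3.708 4.136 3.863
f 2 1 4
f 2 4 3
f 4 1 5
f 4 5 3
f 5 1 6
f 5 6 3
f 6 1 7
f 6 7 3
f 7 1 8
f 7 8 3
f 8 1 9
f 8 9 3
f 9 1 10
f 9 10 3
f 10 1 11
f 10 11 3
f 11 1 12
f 11 12 3
f 12 1 13
f 12 13 3
f 13 1 2
f 13 2 3
f 14 51 30
f 51 25 54
f 30 54 19
f 51 54 30
f 14 30 26
f 30 19 31
f 26 31 15
f 30 31 26
f 14 26 35
f 26 15 36
f 35 36 21
f 26 36 35
f 14 35 47
f 35 21 50
f 47 50 24
f 35 50 47
f 14 47 51
f 47 24 55
f 51 55 25
f 47 55 51
f 15 31 42
f 31 19 45
f 42 45 23
f 31 45 42
f 19 54 32
f 54 25 53
f 32 53 18
f 54 53 32
f 25 55 52
f 55 24 48
f 52 48 16
f 55 48 52
f 24 50 49
f 50 21 37
f 49 37 20
f 50 37 49
f 21 36 41
f 36 15 38
f 41 38 22
f 36 38 41
f 17 43 29
f 43 23 44
f 29 44 18
f 43 44 29
f 17 29 27
f 29 18 28
f 27 28 16
f 29 28 27
f 17 27 34
f 27 16 33
f 34 33 20
f 27 33 34
f 17 34 39
f 34 20 40
f 39 40 22
f 34 40 39
f 17 39 43
f 39 22 46
f 43 46 23
f 39 46 43
f 18 44 32
f 44 23 45
f 32 45 19
f 44 45 32
f 16 28 52
f 28 18 53
f 52 53 25
f 28 53 52
f 20 33 49
f 33 16 48
f 49 48 24
f 33 48 49
f 22 40 41
f 40 20 37
f 41 37 21
f 40 37 41
f 23 46 42
f 46 22 38
f 42 38 15
f 46 38 42
f 57 56 60
f 57 60 58
f 58 60 61
f 58 61 59
f 60 56 62
f 60 62 61
f 61 62 63
f 61 63 59
f 62 56 64
f 62 64 63
f 63 64 65
f 63 65 59
f 64 56 66
f 64 66 65
f 65 66 67
f 65 67 59
f 66 56 68
f 66 68 67
f 67 68 69
f 67 69 59
f 68 56 70
f 68 70 69
f 69 70 71
f 69 71 59
f 70 56 72
f 70 72 71
f 71 72 73
f 71 73 59
f 72 56 74
f 72 74 73
f 73 74 75
f 73 75 59
f 74 56 76
f 74 76 75
f 75 76 77
f 75 77 59
f 76 56 78
f 76 78 77
f 77 78 79
f 77 79 59
f 78 56 80
f 78 80 79
f 79 80 81
f 79 81 59
f 80 56 57
f 80 57 81
f 81 57 58
f 81 58 59
f 83 85 82
f 86 83 82
f 82 85 84
f 84 86 82
f 83 89 85
f 87 83 86
f 87 89 83
f 85 89 84
f 88 86 84
f 84 89 88
f 88 87 86
f 89 87 88



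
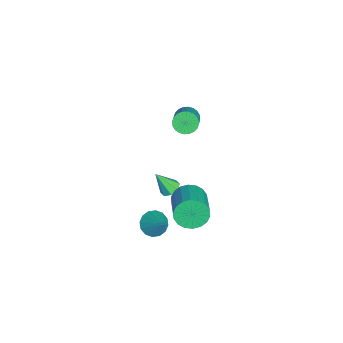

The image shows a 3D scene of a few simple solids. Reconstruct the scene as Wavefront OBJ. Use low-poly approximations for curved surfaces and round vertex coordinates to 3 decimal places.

v 0.404 0.549 -0.862
v 0.885 0.253 -1.034
v 0.376 -0.209 0.362
v 0.986 0.626 -0.8
v 0.747 0.954 -0.603
v 0.307 1.045 -0.557
v -0.076 0.845 -0.69
v -0.177 0.472 -0.923
v 0.062 0.144 -1.121
v 0.502 0.054 -1.167
v 2.964 -0.222 -1.117
v 3.431 0.078 -1.665
v 3.876 0.322 -0.043
v 3.163 0.369 -1.585
v 2.842 0.502 -1.38
v 2.554 0.441 -1.104
v 2.375 0.202 -0.832
v 2.355 -0.15 -0.636
v 2.497 -0.522 -0.569
v 2.765 -0.813 -0.649
v 3.087 -0.946 -0.854
v 3.375 -0.885 -1.13
v 3.554 -0.646 -1.402
v 3.574 -0.294 -1.598
v -4.436 1.358 0.248
v -4.001 1.294 -0.31
v -2.389 1.237 0.955
v -2.824 1.302 1.512
v -4.013 1.569 -0.282
v -2.401 1.513 0.982
v -4.09 1.813 -0.174
v -2.477 1.756 1.091
v -4.219 1.987 -0.001
v -2.606 1.93 1.263
v -4.381 2.065 0.209
v -2.769 2.008 1.474
v -4.552 2.036 0.425
v -2.939 1.979 1.69
v -4.705 1.904 0.615
v -3.092 1.847 1.879
v -4.817 1.688 0.748
v -3.204 1.632 2.013
v -4.871 1.423 0.805
v -3.259 1.366 2.07
v -4.859 1.147 0.778
v -3.247 1.091 2.042
v -4.783 0.904 0.669
v -3.17 0.847 1.934
v -4.654 0.73 0.497
v -3.041 0.673 1.761
v -4.491 0.652 0.286
v -2.879 0.595 1.551
v -4.321 0.681 0.07
v -2.708 0.624 1.335
v -4.168 0.813 -0.119
v -2.555 0.756 1.145
v -4.056 1.028 -0.253
v -2.443 0.972 1.012
v 1.053 1.545 -1.078
v 1.413 1.189 -1.882
v 3.248 1.338 -1.125
v 2.887 1.695 -0.322
v 1.41 1.605 -1.956
v 3.244 1.755 -1.2
v 1.336 2.009 -1.857
v 3.171 2.159 -1.101
v 1.206 2.321 -1.604
v 3.041 2.471 -0.847
v 1.046 2.48 -1.246
v 2.88 2.63 -0.49
v 0.887 2.454 -0.855
v 2.721 2.603 -0.099
v 0.761 2.247 -0.509
v 2.595 2.397 0.248
v 0.692 1.902 -0.275
v 2.527 2.051 0.482
v 0.696 1.485 -0.2
v 2.53 1.635 0.556
v 0.769 1.081 -0.299
v 2.604 1.231 0.457
v 0.899 0.769 -0.553
v 2.734 0.919 0.204
v 1.06 0.61 -0.91
v 2.894 0.76 -0.154
v 1.219 0.637 -1.301
v 3.053 0.786 -0.545
v 1.345 0.843 -1.648
v 3.179 0.993 -0.891
f 2 1 4
f 2 4 3
f 4 1 5
f 4 5 3
f 5 1 6
f 5 6 3
f 6 1 7
f 6 7 3
f 7 1 8
f 7 8 3
f 8 1 9
f 8 9 3
f 9 1 10
f 9 10 3
f 10 1 2
f 10 2 3
f 12 11 14
f 12 14 13
f 14 11 15
f 14 15 13
f 15 11 16
f 15 16 13
f 16 11 17
f 16 17 13
f 17 11 18
f 17 18 13
f 18 11 19
f 18 19 13
f 19 11 20
f 19 20 13
f 20 11 21
f 20 21 13
f 21 11 22
f 21 22 13
f 22 11 23
f 22 23 13
f 23 11 24
f 23 24 13
f 24 11 12
f 24 12 13
f 26 25 29
f 26 29 27
f 27 29 30
f 27 30 28
f 29 25 31
f 29 31 30
f 30 31 32
f 30 32 28
f 31 25 33
f 31 33 32
f 32 33 34
f 32 34 28
f 33 25 35
f 33 35 34
f 34 35 36
f 34 36 28
f 35 25 37
f 35 37 36
f 36 37 38
f 36 38 28
f 37 25 39
f 37 39 38
f 38 39 40
f 38 40 28
f 39 25 41
f 39 41 40
f 40 41 42
f 40 42 28
f 41 25 43
f 41 43 42
f 42 43 44
f 42 44 28
f 43 25 45
f 43 45 44
f 44 45 46
f 44 46 28
f 45 25 47
f 45 47 46
f 46 47 48
f 46 48 28
f 47 25 49
f 47 49 48
f 48 49 50
f 48 50 28
f 49 25 51
f 49 51 50
f 50 51 52
f 50 52 28
f 51 25 53
f 51 53 52
f 52 53 54
f 52 54 28
f 53 25 55
f 53 55 54
f 54 55 56
f 54 56 28
f 55 25 57
f 55 57 56
f 56 57 58
f 56 58 28
f 57 25 26
f 57 26 58
f 58 26 27
f 58 27 28
f 60 59 63
f 60 63 61
f 61 63 64
f 61 64 62
f 63 59 65
f 63 65 64
f 64 65 66
f 64 66 62
f 65 59 67
f 65 67 66
f 66 67 68
f 66 68 62
f 67 59 69
f 67 69 68
f 68 69 70
f 68 70 62
f 69 59 71
f 69 71 70
f 70 71 72
f 70 72 62
f 71 59 73
f 71 73 72
f 72 73 74
f 72 74 62
f 73 59 75
f 73 75 74
f 74 75 76
f 74 76 62
f 75 59 77
f 75 77 76
f 76 77 78
f 76 78 62
f 77 59 79
f 77 79 78
f 78 79 80
f 78 80 62
f 79 59 81
f 79 81 80
f 80 81 82
f 80 82 62
f 81 59 83
f 81 83 82
f 82 83 84
f 82 84 62
f 83 59 85
f 83 85 84
f 84 85 86
f 84 86 62
f 85 59 87
f 85 87 86
f 86 87 88
f 86 88 62
f 87 59 60
f 87 60 88
f 88 60 61
f 88 61 62



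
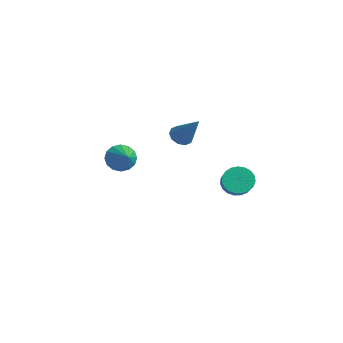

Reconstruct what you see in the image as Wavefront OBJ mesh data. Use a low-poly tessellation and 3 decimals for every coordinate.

v 0.618 1.825 -0.381
v 1.099 2.145 -0.811
v 1.922 2.095 1.281
v 0.828 2.46 -0.649
v 0.477 2.531 -0.385
v 0.18 2.334 -0.12
v 0.05 1.942 0.046
v 0.137 1.505 0.048
v 0.407 1.191 -0.113
v 0.758 1.119 -0.377
v 1.056 1.317 -0.642
v 1.186 1.709 -0.808
v 2.652 -3.208 0.578
v 3.065 -3.445 -0.138
v 3.868 -3.512 1.382
v 3.147 -3.01 -0.097
v 3.096 -2.627 0.125
v 2.926 -2.4 0.468
v 2.683 -2.389 0.841
v 2.431 -2.598 1.143
v 2.238 -2.97 1.294
v 2.156 -3.405 1.253
v 2.207 -3.788 1.031
v 2.377 -4.015 0.688
v 2.62 -4.026 0.315
v 2.872 -3.817 0.013
v 2.748 4.024 -3.712
v 3.112 3.589 -4.411
v 4.237 2.92 -3.406
v 3.872 3.356 -2.708
v 3.304 3.911 -4.411
v 4.429 3.242 -3.406
v 3.399 4.252 -4.29
v 4.524 3.583 -3.285
v 3.382 4.554 -4.07
v 4.506 3.885 -3.065
v 3.254 4.764 -3.787
v 4.379 4.095 -2.783
v 3.04 4.847 -3.492
v 4.165 4.178 -2.487
v 2.774 4.787 -3.235
v 3.899 4.118 -2.23
v 2.505 4.595 -3.06
v 3.63 3.926 -2.056
v 2.277 4.305 -2.998
v 3.402 3.636 -1.994
v 2.13 3.966 -3.06
v 3.255 3.297 -2.055
v 2.09 3.637 -3.234
v 3.215 2.968 -2.23
v 2.164 3.376 -3.491
v 3.289 2.707 -2.487
v 2.339 3.226 -3.787
v 3.464 2.557 -2.782
v 2.584 3.214 -4.069
v 3.709 2.545 -3.064
v 2.858 3.343 -4.29
v 3.983 2.674 -3.285
f 2 1 4
f 2 4 3
f 4 1 5
f 4 5 3
f 5 1 6
f 5 6 3
f 6 1 7
f 6 7 3
f 7 1 8
f 7 8 3
f 8 1 9
f 8 9 3
f 9 1 10
f 9 10 3
f 10 1 11
f 10 11 3
f 11 1 12
f 11 12 3
f 12 1 2
f 12 2 3
f 14 13 16
f 14 16 15
f 16 13 17
f 16 17 15
f 17 13 18
f 17 18 15
f 18 13 19
f 18 19 15
f 19 13 20
f 19 20 15
f 20 13 21
f 20 21 15
f 21 13 22
f 21 22 15
f 22 13 23
f 22 23 15
f 23 13 24
f 23 24 15
f 24 13 25
f 24 25 15
f 25 13 26
f 25 26 15
f 26 13 14
f 26 14 15
f 28 27 31
f 28 31 29
f 29 31 32
f 29 32 30
f 31 27 33
f 31 33 32
f 32 33 34
f 32 34 30
f 33 27 35
f 33 35 34
f 34 35 36
f 34 36 30
f 35 27 37
f 35 37 36
f 36 37 38
f 36 38 30
f 37 27 39
f 37 39 38
f 38 39 40
f 38 40 30
f 39 27 41
f 39 41 40
f 40 41 42
f 40 42 30
f 41 27 43
f 41 43 42
f 42 43 44
f 42 44 30
f 43 27 45
f 43 45 44
f 44 45 46
f 44 46 30
f 45 27 47
f 45 47 46
f 46 47 48
f 46 48 30
f 47 27 49
f 47 49 48
f 48 49 50
f 48 50 30
f 49 27 51
f 49 51 50
f 50 51 52
f 50 52 30
f 51 27 53
f 51 53 52
f 52 53 54
f 52 54 30
f 53 27 55
f 53 55 54
f 54 55 56
f 54 56 30
f 55 27 57
f 55 57 56
f 56 57 58
f 56 58 30
f 57 27 28
f 57 28 58
f 58 28 29
f 58 29 30



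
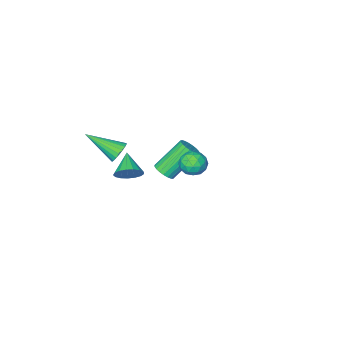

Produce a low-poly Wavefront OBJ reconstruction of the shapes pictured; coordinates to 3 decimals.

v 1.245 -0.162 -0.767
v 1.908 -0.353 -0.529
v 0.715 -1.138 -0.073
v 1.797 -0.123 -0.291
v 1.559 0.098 -0.162
v 1.249 0.26 -0.172
v 0.939 0.325 -0.318
v 0.698 0.278 -0.567
v 0.583 0.13 -0.862
v 0.62 -0.084 -1.136
v 0.8 -0.317 -1.325
v 1.082 -0.514 -1.386
v 1.401 -0.63 -1.305
v 1.685 -0.639 -1.102
v 1.868 -0.539 -0.821
v -3.047 -3.638 -4.702
v -2.595 -3.375 -4.35
v -3.961 -3.059 -2.827
v -4.413 -3.322 -3.178
v -2.691 -3.168 -4.479
v -4.057 -2.852 -2.956
v -2.849 -3.042 -4.647
v -4.215 -2.727 -3.124
v -3.041 -3.02 -4.824
v -4.406 -2.704 -3.301
v -3.234 -3.104 -4.979
v -4.6 -2.789 -3.456
v -3.394 -3.281 -5.087
v -4.76 -2.965 -3.564
v -3.495 -3.519 -5.128
v -4.861 -3.203 -3.605
v -3.518 -3.778 -5.095
v -4.884 -3.462 -3.572
v -3.46 -4.012 -4.994
v -4.826 -3.697 -3.471
v -3.33 -4.182 -4.843
v -4.696 -3.867 -3.32
v -3.152 -4.258 -4.667
v -4.518 -3.943 -3.144
v -2.955 -4.226 -4.497
v -4.321 -3.911 -2.974
v -2.774 -4.093 -4.362
v -4.14 -3.778 -2.839
v -2.64 -3.881 -4.286
v -4.006 -3.566 -2.763
v -2.577 -3.627 -4.282
v -3.943 -3.311 -2.759
v 0.155 3.558 1.067
v 0.443 3.341 1.685
v -0.763 2.879 1.255
v -0.475 2.662 1.873
v -0.708 3.334 1.804
v -0.141 3.754 1.688
v -0.179 2.466 1.252
v 0.388 2.886 1.136
v 0.236 2.666 1.799
v -0.091 3.202 2.14
v -0.229 3.018 0.8
v -0.556 3.554 1.141
v 0.379 3.509 1.359
v -0.699 2.711 1.581
v -0.836 3.106 1.54
v -0.667 2.978 1.903
v 0.036 3.752 1.362
v 0.205 3.624 1.724
v -0.471 3.62 1.795
v -0.525 2.596 1.216
v -0.356 2.468 1.578
v 0.347 3.242 1.037
v 0.516 3.114 1.4
v 0.151 2.6 1.145
v 0.427 2.984 1.789
v -0.112 2.585 1.9
v 0.062 2.47 1.535
v 0.395 2.717 1.467
v 0.235 3.3 1.99
v -0.304 2.901 2.101
v -0.441 3.296 2.06
v -0.108 3.543 1.992
v 0.114 2.903 2.057
v -0.016 3.319 0.839
v -0.555 2.92 0.95
v -0.212 2.677 0.948
v 0.121 2.924 0.88
v -0.208 3.635 1.04
v -0.747 3.236 1.151
v -0.715 3.503 1.473
v -0.382 3.75 1.405
v -0.434 3.317 0.883
v 0.13 -2.763 -1.329
v 0.378 -2.987 -1.886
v 1.25 -4.057 -0.311
v 0.551 -2.789 -1.824
v 0.65 -2.586 -1.676
v 0.66 -2.414 -1.468
v 0.579 -2.302 -1.235
v 0.419 -2.27 -1.019
v 0.21 -2.323 -0.857
v -0.013 -2.453 -0.776
v -0.211 -2.636 -0.79
v -0.351 -2.841 -0.898
v -0.407 -3.033 -1.08
v -0.37 -3.178 -1.305
v -0.247 -3.251 -1.534
v -0.058 -3.241 -1.728
v 0.163 -3.147 -1.852
f 2 1 4
f 2 4 3
f 4 1 5
f 4 5 3
f 5 1 6
f 5 6 3
f 6 1 7
f 6 7 3
f 7 1 8
f 7 8 3
f 8 1 9
f 8 9 3
f 9 1 10
f 9 10 3
f 10 1 11
f 10 11 3
f 11 1 12
f 11 12 3
f 12 1 13
f 12 13 3
f 13 1 14
f 13 14 3
f 14 1 15
f 14 15 3
f 15 1 2
f 15 2 3
f 17 16 20
f 17 20 18
f 18 20 21
f 18 21 19
f 20 16 22
f 20 22 21
f 21 22 23
f 21 23 19
f 22 16 24
f 22 24 23
f 23 24 25
f 23 25 19
f 24 16 26
f 24 26 25
f 25 26 27
f 25 27 19
f 26 16 28
f 26 28 27
f 27 28 29
f 27 29 19
f 28 16 30
f 28 30 29
f 29 30 31
f 29 31 19
f 30 16 32
f 30 32 31
f 31 32 33
f 31 33 19
f 32 16 34
f 32 34 33
f 33 34 35
f 33 35 19
f 34 16 36
f 34 36 35
f 35 36 37
f 35 37 19
f 36 16 38
f 36 38 37
f 37 38 39
f 37 39 19
f 38 16 40
f 38 40 39
f 39 40 41
f 39 41 19
f 40 16 42
f 40 42 41
f 41 42 43
f 41 43 19
f 42 16 44
f 42 44 43
f 43 44 45
f 43 45 19
f 44 16 46
f 44 46 45
f 45 46 47
f 45 47 19
f 46 16 17
f 46 17 47
f 47 17 18
f 47 18 19
f 48 85 64
f 85 59 88
f 64 88 53
f 85 88 64
f 48 64 60
f 64 53 65
f 60 65 49
f 64 65 60
f 48 60 69
f 60 49 70
f 69 70 55
f 60 70 69
f 48 69 81
f 69 55 84
f 81 84 58
f 69 84 81
f 48 81 85
f 81 58 89
f 85 89 59
f 81 89 85
f 49 65 76
f 65 53 79
f 76 79 57
f 65 79 76
f 53 88 66
f 88 59 87
f 66 87 52
f 88 87 66
f 59 89 86
f 89 58 82
f 86 82 50
f 89 82 86
f 58 84 83
f 84 55 71
f 83 71 54
f 84 71 83
f 55 70 75
f 70 49 72
f 75 72 56
f 70 72 75
f 51 77 63
f 77 57 78
f 63 78 52
f 77 78 63
f 51 63 61
f 63 52 62
f 61 62 50
f 63 62 61
f 51 61 68
f 61 50 67
f 68 67 54
f 61 67 68
f 51 68 73
f 68 54 74
f 73 74 56
f 68 74 73
f 51 73 77
f 73 56 80
f 77 80 57
f 73 80 77
f 52 78 66
f 78 57 79
f 66 79 53
f 78 79 66
f 50 62 86
f 62 52 87
f 86 87 59
f 62 87 86
f 54 67 83
f 67 50 82
f 83 82 58
f 67 82 83
f 56 74 75
f 74 54 71
f 75 71 55
f 74 71 75
f 57 80 76
f 80 56 72
f 76 72 49
f 80 72 76
f 91 90 93
f 91 93 92
f 93 90 94
f 93 94 92
f 94 90 95
f 94 95 92
f 95 90 96
f 95 96 92
f 96 90 97
f 96 97 92
f 97 90 98
f 97 98 92
f 98 90 99
f 98 99 92
f 99 90 100
f 99 100 92
f 100 90 101
f 100 101 92
f 101 90 102
f 101 102 92
f 102 90 103
f 102 103 92
f 103 90 104
f 103 104 92
f 104 90 105
f 104 105 92
f 105 90 106
f 105 106 92
f 106 90 91
f 106 91 92



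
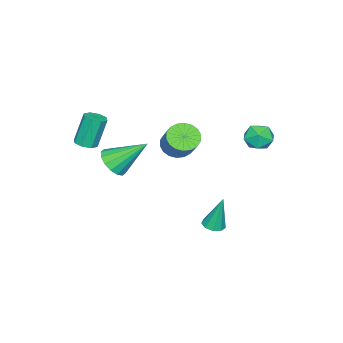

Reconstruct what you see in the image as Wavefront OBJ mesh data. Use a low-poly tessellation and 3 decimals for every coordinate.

v 0.834 1.024 0.428
v 1.524 0.712 0.203
v 2.216 1.463 1.288
v 1.526 1.776 1.512
v 1.505 1.006 0.012
v 2.198 1.757 1.096
v 1.353 1.304 -0.098
v 2.046 2.055 0.987
v 1.099 1.546 -0.103
v 1.791 2.297 0.981
v 0.791 1.685 -0.003
v 1.484 2.436 1.081
v 0.493 1.693 0.182
v 1.185 2.445 1.267
v 0.261 1.569 0.416
v 0.954 2.32 1.5
v 0.144 1.337 0.652
v 0.836 2.088 1.737
v 0.162 1.043 0.844
v 0.855 1.794 1.928
v 0.314 0.745 0.953
v 1.007 1.496 2.038
v 0.569 0.503 0.959
v 1.261 1.254 2.043
v 0.876 0.364 0.859
v 1.569 1.115 1.943
v 1.175 0.355 0.673
v 1.867 1.107 1.758
v 1.406 0.48 0.44
v 2.099 1.231 1.524
v -1.505 4.605 0.536
v -1.054 4.111 0.992
v -2.106 3.569 0.008
v -1.655 3.075 0.464
v -2.219 3.542 0.809
v -1.847 4.182 1.136
v -1.313 3.498 -0.136
v -0.941 4.138 0.191
v -0.935 3.426 0.577
v -1.495 3.454 1.161
v -1.665 4.226 -0.161
v -2.225 4.254 0.423
v 3.703 -1.937 1.062
v 4.227 -1.789 1.189
v 3.782 -1.536 2.726
v 3.257 -1.683 2.598
v 3.989 -1.456 1.065
v 3.544 -1.202 2.602
v 3.583 -1.404 0.939
v 3.137 -1.15 2.476
v 3.247 -1.664 0.885
v 2.801 -1.411 2.421
v 3.178 -2.084 0.934
v 2.733 -1.831 2.471
v 3.416 -2.418 1.058
v 2.971 -2.164 2.595
v 3.823 -2.47 1.184
v 3.377 -2.216 2.721
v 4.159 -2.209 1.239
v 3.713 -1.956 2.775
v 1.732 -1.802 -1.224
v 2.516 -1.752 -0.873
v 1.048 -0.398 0.104
v 2.515 -1.446 -1.197
v 2.304 -1.236 -1.528
v 1.94 -1.177 -1.777
v 1.52 -1.286 -1.879
v 1.157 -1.533 -1.804
v 0.948 -1.852 -1.575
v 0.95 -2.158 -1.251
v 1.161 -2.368 -0.92
v 1.525 -2.427 -0.671
v 1.944 -2.318 -0.569
v 2.307 -2.071 -0.644
v 0.448 2.712 -4.589
v 1.001 2.592 -4.526
v 0.332 3.128 -2.791
v 0.956 2.969 -4.616
v 0.672 3.225 -4.694
v 0.284 3.242 -4.722
v -0.028 3.01 -4.689
v -0.117 2.639 -4.609
v 0.058 2.302 -4.52
v 0.415 2.157 -4.463
v 0.788 2.272 -4.466
f 2 1 5
f 2 5 3
f 3 5 6
f 3 6 4
f 5 1 7
f 5 7 6
f 6 7 8
f 6 8 4
f 7 1 9
f 7 9 8
f 8 9 10
f 8 10 4
f 9 1 11
f 9 11 10
f 10 11 12
f 10 12 4
f 11 1 13
f 11 13 12
f 12 13 14
f 12 14 4
f 13 1 15
f 13 15 14
f 14 15 16
f 14 16 4
f 15 1 17
f 15 17 16
f 16 17 18
f 16 18 4
f 17 1 19
f 17 19 18
f 18 19 20
f 18 20 4
f 19 1 21
f 19 21 20
f 20 21 22
f 20 22 4
f 21 1 23
f 21 23 22
f 22 23 24
f 22 24 4
f 23 1 25
f 23 25 24
f 24 25 26
f 24 26 4
f 25 1 27
f 25 27 26
f 26 27 28
f 26 28 4
f 27 1 29
f 27 29 28
f 28 29 30
f 28 30 4
f 29 1 2
f 29 2 30
f 30 2 3
f 30 3 4
f 31 42 36
f 31 36 32
f 31 32 38
f 31 38 41
f 31 41 42
f 32 36 40
f 36 42 35
f 42 41 33
f 41 38 37
f 38 32 39
f 34 40 35
f 34 35 33
f 34 33 37
f 34 37 39
f 34 39 40
f 35 40 36
f 33 35 42
f 37 33 41
f 39 37 38
f 40 39 32
f 44 43 47
f 44 47 45
f 45 47 48
f 45 48 46
f 47 43 49
f 47 49 48
f 48 49 50
f 48 50 46
f 49 43 51
f 49 51 50
f 50 51 52
f 50 52 46
f 51 43 53
f 51 53 52
f 52 53 54
f 52 54 46
f 53 43 55
f 53 55 54
f 54 55 56
f 54 56 46
f 55 43 57
f 55 57 56
f 56 57 58
f 56 58 46
f 57 43 59
f 57 59 58
f 58 59 60
f 58 60 46
f 59 43 44
f 59 44 60
f 60 44 45
f 60 45 46
f 62 61 64
f 62 64 63
f 64 61 65
f 64 65 63
f 65 61 66
f 65 66 63
f 66 61 67
f 66 67 63
f 67 61 68
f 67 68 63
f 68 61 69
f 68 69 63
f 69 61 70
f 69 70 63
f 70 61 71
f 70 71 63
f 71 61 72
f 71 72 63
f 72 61 73
f 72 73 63
f 73 61 74
f 73 74 63
f 74 61 62
f 74 62 63
f 76 75 78
f 76 78 77
f 78 75 79
f 78 79 77
f 79 75 80
f 79 80 77
f 80 75 81
f 80 81 77
f 81 75 82
f 81 82 77
f 82 75 83
f 82 83 77
f 83 75 84
f 83 84 77
f 84 75 85
f 84 85 77
f 85 75 76
f 85 76 77



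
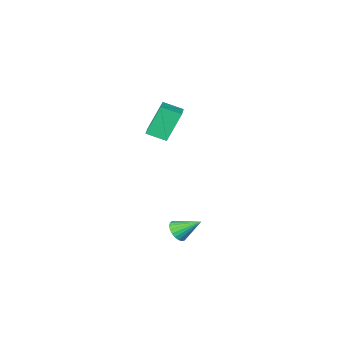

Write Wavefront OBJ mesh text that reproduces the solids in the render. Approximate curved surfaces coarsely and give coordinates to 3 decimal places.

v -2.344 -3.835 -0.645
v -3.267 -3.661 1.233
v -1.271 -2.581 -0.235
v -2.195 -2.407 1.644
v -1.525 -4.693 -0.164
v -2.449 -4.519 1.715
v -0.453 -3.439 0.247
v -1.376 -3.265 2.125
v 2.459 3.383 -3.34
v 3.048 3.485 -2.956
v 1.701 4.377 -2.44
v 3.073 3.693 -3.164
v 2.993 3.847 -3.403
v 2.82 3.922 -3.63
v 2.585 3.903 -3.807
v 2.328 3.794 -3.904
v 2.093 3.614 -3.903
v 1.922 3.395 -3.805
v 1.844 3.173 -3.626
v 1.872 2.988 -3.398
v 2.002 2.871 -3.16
v 2.21 2.843 -2.953
v 2.462 2.908 -2.813
v 2.713 3.055 -2.764
v 2.92 3.259 -2.815
f 2 4 1
f 5 2 1
f 1 4 3
f 3 5 1
f 2 8 4
f 6 2 5
f 6 8 2
f 4 8 3
f 7 5 3
f 3 8 7
f 7 6 5
f 8 6 7
f 10 9 12
f 10 12 11
f 12 9 13
f 12 13 11
f 13 9 14
f 13 14 11
f 14 9 15
f 14 15 11
f 15 9 16
f 15 16 11
f 16 9 17
f 16 17 11
f 17 9 18
f 17 18 11
f 18 9 19
f 18 19 11
f 19 9 20
f 19 20 11
f 20 9 21
f 20 21 11
f 21 9 22
f 21 22 11
f 22 9 23
f 22 23 11
f 23 9 24
f 23 24 11
f 24 9 25
f 24 25 11
f 25 9 10
f 25 10 11



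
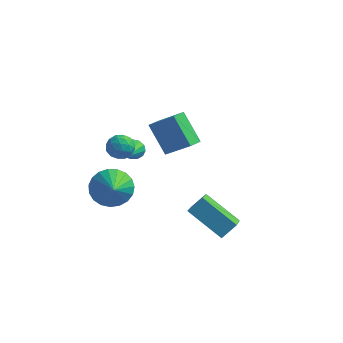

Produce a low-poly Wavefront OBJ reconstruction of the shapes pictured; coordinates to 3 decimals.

v -3.418 1.265 -0.289
v -3.126 1.102 -0.799
v -3.062 -0.405 0.449
v -2.89 1.244 -0.593
v -2.822 1.392 -0.29
v -2.943 1.5 0.013
v -3.215 1.533 0.22
v -3.552 1.481 0.266
v -3.846 1.361 0.135
v -4.005 1.21 -0.13
v -3.977 1.076 -0.445
v -3.772 1.003 -0.711
v -3.455 1.012 -0.843
v -2.947 -2.166 -0.49
v -2.355 -2.527 -1.332
v -2.073 -3.674 0.77
v -2.081 -2.216 -1.15
v -1.955 -1.896 -0.854
v -2.002 -1.623 -0.495
v -2.212 -1.444 -0.136
v -2.548 -1.39 0.163
v -2.954 -1.47 0.348
v -3.359 -1.67 0.389
v -3.692 -1.957 0.277
v -3.896 -2.279 0.033
v -3.936 -2.582 -0.301
v -3.806 -2.813 -0.669
v -3.526 -2.933 -1.005
v -3.147 -2.92 -1.252
v -2.732 -2.776 -1.368
v 3.341 -3.725 -0.78
v 1.55 -3.497 0.369
v 2.919 -2.299 -1.721
v 1.127 -2.072 -0.573
v 3.833 -3.148 -0.127
v 2.041 -2.921 1.021
v 3.41 -1.723 -1.069
v 1.619 -1.495 0.08
v -2.387 -1.656 2.474
v -1.835 -1.862 2.915
v -2.905 -2.718 2.625
v -2.353 -2.924 3.066
v -2.827 -2.406 3.288
v -2.507 -1.75 3.194
v -2.233 -2.83 2.346
v -1.913 -2.174 2.252
v -1.74 -2.588 2.836
v -2.107 -2.326 3.418
v -2.633 -2.254 2.122
v -3 -1.992 2.704
v -2.066 -1.666 2.681
v -2.674 -2.914 2.859
v -2.953 -2.61 2.989
v -2.628 -2.731 3.248
v -2.46 -1.6 2.845
v -2.136 -1.721 3.104
v -2.719 -2.041 3.324
v -2.604 -2.859 2.436
v -2.28 -2.98 2.695
v -2.112 -1.849 2.292
v -1.787 -1.97 2.551
v -2.021 -2.539 2.216
v -1.685 -2.214 2.894
v -1.99 -2.838 2.982
v -1.919 -2.782 2.559
v -1.731 -2.397 2.504
v -1.901 -2.06 3.236
v -2.205 -2.684 3.325
v -2.484 -2.38 3.455
v -2.296 -1.994 3.4
v -1.845 -2.486 3.189
v -2.535 -1.896 2.215
v -2.839 -2.52 2.304
v -2.444 -2.586 2.14
v -2.256 -2.2 2.085
v -2.75 -1.742 2.558
v -3.055 -2.366 2.646
v -3.009 -2.183 3.036
v -2.821 -1.798 2.981
v -2.895 -2.094 2.351
v -1.887 -0.231 3.035
v -0.567 -0.277 4.106
v -1.72 0.532 2.862
v -0.401 0.487 3.933
v -0.779 -0.787 1.647
v 0.54 -0.832 2.718
v -0.613 -0.023 1.474
v 0.707 -0.069 2.545
f 2 1 4
f 2 4 3
f 4 1 5
f 4 5 3
f 5 1 6
f 5 6 3
f 6 1 7
f 6 7 3
f 7 1 8
f 7 8 3
f 8 1 9
f 8 9 3
f 9 1 10
f 9 10 3
f 10 1 11
f 10 11 3
f 11 1 12
f 11 12 3
f 12 1 13
f 12 13 3
f 13 1 2
f 13 2 3
f 15 14 17
f 15 17 16
f 17 14 18
f 17 18 16
f 18 14 19
f 18 19 16
f 19 14 20
f 19 20 16
f 20 14 21
f 20 21 16
f 21 14 22
f 21 22 16
f 22 14 23
f 22 23 16
f 23 14 24
f 23 24 16
f 24 14 25
f 24 25 16
f 25 14 26
f 25 26 16
f 26 14 27
f 26 27 16
f 27 14 28
f 27 28 16
f 28 14 29
f 28 29 16
f 29 14 30
f 29 30 16
f 30 14 15
f 30 15 16
f 32 34 31
f 35 32 31
f 31 34 33
f 33 35 31
f 32 38 34
f 36 32 35
f 36 38 32
f 34 38 33
f 37 35 33
f 33 38 37
f 37 36 35
f 38 36 37
f 39 76 55
f 76 50 79
f 55 79 44
f 76 79 55
f 39 55 51
f 55 44 56
f 51 56 40
f 55 56 51
f 39 51 60
f 51 40 61
f 60 61 46
f 51 61 60
f 39 60 72
f 60 46 75
f 72 75 49
f 60 75 72
f 39 72 76
f 72 49 80
f 76 80 50
f 72 80 76
f 40 56 67
f 56 44 70
f 67 70 48
f 56 70 67
f 44 79 57
f 79 50 78
f 57 78 43
f 79 78 57
f 50 80 77
f 80 49 73
f 77 73 41
f 80 73 77
f 49 75 74
f 75 46 62
f 74 62 45
f 75 62 74
f 46 61 66
f 61 40 63
f 66 63 47
f 61 63 66
f 42 68 54
f 68 48 69
f 54 69 43
f 68 69 54
f 42 54 52
f 54 43 53
f 52 53 41
f 54 53 52
f 42 52 59
f 52 41 58
f 59 58 45
f 52 58 59
f 42 59 64
f 59 45 65
f 64 65 47
f 59 65 64
f 42 64 68
f 64 47 71
f 68 71 48
f 64 71 68
f 43 69 57
f 69 48 70
f 57 70 44
f 69 70 57
f 41 53 77
f 53 43 78
f 77 78 50
f 53 78 77
f 45 58 74
f 58 41 73
f 74 73 49
f 58 73 74
f 47 65 66
f 65 45 62
f 66 62 46
f 65 62 66
f 48 71 67
f 71 47 63
f 67 63 40
f 71 63 67
f 82 84 81
f 85 82 81
f 81 84 83
f 83 85 81
f 82 88 84
f 86 82 85
f 86 88 82
f 84 88 83
f 87 85 83
f 83 88 87
f 87 86 85
f 88 86 87



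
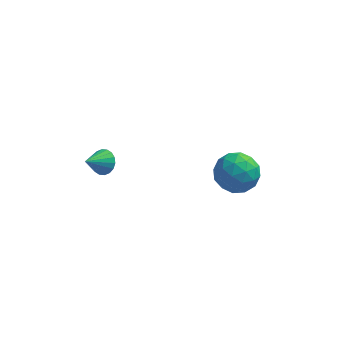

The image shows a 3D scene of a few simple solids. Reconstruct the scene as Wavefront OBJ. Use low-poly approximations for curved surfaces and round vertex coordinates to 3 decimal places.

v 3.717 -0.713 0.344
v 4.445 -1.13 0.008
v 3.475 -1.85 1.232
v 4.203 -2.267 0.896
v 4.302 -1.529 1.408
v 4.451 -0.826 0.859
v 3.469 -2.154 0.381
v 3.618 -1.451 -0.168
v 4.291 -2.021 0.031
v 4.807 -1.635 0.665
v 3.113 -1.345 0.575
v 3.629 -0.959 1.209
v 4.102 -0.822 0.098
v 3.818 -2.158 1.142
v 3.876 -1.724 1.443
v 4.304 -1.97 1.246
v 4.106 -0.643 0.598
v 4.534 -0.888 0.401
v 4.45 -1.123 1.224
v 3.386 -2.092 0.839
v 3.814 -2.337 0.642
v 3.616 -1.01 -0.006
v 4.044 -1.256 -0.203
v 3.47 -1.857 0.016
v 4.44 -1.591 -0.086
v 4.298 -2.259 0.436
v 3.866 -2.193 0.133
v 3.954 -1.779 -0.19
v 4.743 -1.364 0.287
v 4.6 -2.032 0.809
v 4.658 -1.598 1.11
v 4.746 -1.185 0.787
v 4.652 -1.887 0.3
v 3.32 -0.948 0.431
v 3.177 -1.616 0.953
v 3.174 -1.795 0.453
v 3.262 -1.382 0.13
v 3.622 -0.721 0.804
v 3.48 -1.389 1.326
v 3.966 -1.201 1.43
v 4.054 -0.787 1.107
v 3.268 -1.093 0.94
v -0.55 -3.577 3.152
v -0.109 -3.769 3.349
v -1.09 -4.163 3.788
v -0.15 -3.586 3.484
v -0.27 -3.4 3.553
v -0.445 -3.25 3.543
v -0.641 -3.164 3.455
v -0.82 -3.16 3.308
v -0.944 -3.238 3.129
v -0.991 -3.384 2.955
v -0.95 -3.567 2.82
v -0.83 -3.753 2.751
v -0.655 -3.903 2.761
v -0.459 -3.989 2.849
v -0.28 -3.993 2.997
v -0.156 -3.915 3.175
f 1 38 17
f 38 12 41
f 17 41 6
f 38 41 17
f 1 17 13
f 17 6 18
f 13 18 2
f 17 18 13
f 1 13 22
f 13 2 23
f 22 23 8
f 13 23 22
f 1 22 34
f 22 8 37
f 34 37 11
f 22 37 34
f 1 34 38
f 34 11 42
f 38 42 12
f 34 42 38
f 2 18 29
f 18 6 32
f 29 32 10
f 18 32 29
f 6 41 19
f 41 12 40
f 19 40 5
f 41 40 19
f 12 42 39
f 42 11 35
f 39 35 3
f 42 35 39
f 11 37 36
f 37 8 24
f 36 24 7
f 37 24 36
f 8 23 28
f 23 2 25
f 28 25 9
f 23 25 28
f 4 30 16
f 30 10 31
f 16 31 5
f 30 31 16
f 4 16 14
f 16 5 15
f 14 15 3
f 16 15 14
f 4 14 21
f 14 3 20
f 21 20 7
f 14 20 21
f 4 21 26
f 21 7 27
f 26 27 9
f 21 27 26
f 4 26 30
f 26 9 33
f 30 33 10
f 26 33 30
f 5 31 19
f 31 10 32
f 19 32 6
f 31 32 19
f 3 15 39
f 15 5 40
f 39 40 12
f 15 40 39
f 7 20 36
f 20 3 35
f 36 35 11
f 20 35 36
f 9 27 28
f 27 7 24
f 28 24 8
f 27 24 28
f 10 33 29
f 33 9 25
f 29 25 2
f 33 25 29
f 44 43 46
f 44 46 45
f 46 43 47
f 46 47 45
f 47 43 48
f 47 48 45
f 48 43 49
f 48 49 45
f 49 43 50
f 49 50 45
f 50 43 51
f 50 51 45
f 51 43 52
f 51 52 45
f 52 43 53
f 52 53 45
f 53 43 54
f 53 54 45
f 54 43 55
f 54 55 45
f 55 43 56
f 55 56 45
f 56 43 57
f 56 57 45
f 57 43 58
f 57 58 45
f 58 43 44
f 58 44 45



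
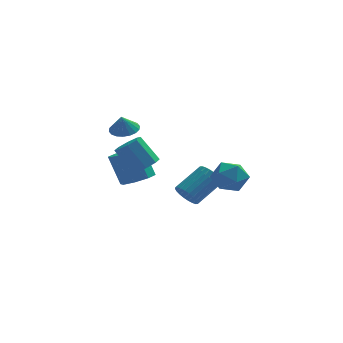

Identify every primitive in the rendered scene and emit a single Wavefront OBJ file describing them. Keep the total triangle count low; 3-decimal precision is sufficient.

v -1.958 2.265 -0.501
v -0.967 2.165 -0.109
v -1.632 2.874 1.753
v -2.622 2.975 1.361
v -1.101 2.903 -0.438
v -1.765 3.612 1.424
v -1.736 3.267 -0.804
v -2.401 3.977 1.058
v -2.502 3.045 -0.992
v -3.166 3.754 0.87
v -2.948 2.366 -0.893
v -3.613 3.075 0.969
v -2.815 1.628 -0.564
v -3.479 2.337 1.298
v -2.179 1.263 -0.198
v -2.844 1.973 1.664
v -1.414 1.486 -0.01
v -2.078 2.195 1.852
v -2.633 3.921 2.79
v -1.749 3.987 2.948
v -2.807 3.679 3.87
v -1.879 4.361 3.01
v -2.159 4.647 3.029
v -2.532 4.79 3.001
v -2.925 4.76 2.931
v -3.26 4.565 2.833
v -3.471 4.241 2.726
v -3.516 3.854 2.633
v -3.386 3.481 2.57
v -3.107 3.194 2.551
v -2.734 3.052 2.579
v -2.341 3.081 2.649
v -2.005 3.277 2.747
v -1.794 3.6 2.854
v 0.556 -0.883 -0.233
v 1.144 -1.412 -0.513
v 2.593 -0.367 0.553
v 2.004 0.163 0.833
v 1.15 -1.182 -0.746
v 2.598 -0.137 0.32
v 1.064 -0.906 -0.901
v 2.513 0.139 0.165
v 0.902 -0.626 -0.954
v 2.35 0.419 0.112
v 0.687 -0.386 -0.898
v 2.135 0.659 0.168
v 0.451 -0.221 -0.74
v 1.9 0.824 0.326
v 0.232 -0.157 -0.505
v 1.681 0.888 0.561
v 0.062 -0.203 -0.229
v 1.511 0.842 0.837
v -0.033 -0.353 0.047
v 1.416 0.692 1.113
v -0.038 -0.583 0.28
v 1.41 0.462 1.346
v 0.047 -0.859 0.435
v 1.496 0.186 1.501
v 0.21 -1.139 0.488
v 1.658 -0.094 1.554
v 0.425 -1.379 0.432
v 1.873 -0.334 1.498
v 0.66 -1.544 0.274
v 2.109 -0.499 1.34
v 0.879 -1.608 0.039
v 2.328 -0.563 1.105
v 1.049 -1.562 -0.237
v 2.498 -0.517 0.829
v -1.618 -0.574 2.024
v -0.893 -0.471 2.474
v -1.896 0.077 3.966
v -2.622 -0.026 3.516
v -1.07 0.076 2.154
v -2.074 0.624 3.646
v -1.569 0.242 1.758
v -2.572 0.79 3.25
v -2.096 -0.07 1.517
v -3.1 0.478 3.009
v -2.344 -0.677 1.574
v -3.347 -0.129 3.066
v -2.166 -1.224 1.894
v -3.17 -0.676 3.386
v -1.668 -1.39 2.29
v -2.671 -0.842 3.782
v -1.14 -1.078 2.531
v -2.144 -0.53 4.023
v 1.636 -3.22 2.464
v 2.249 -2.97 3.374
v 3.111 -3.93 1.666
v 3.724 -3.68 2.576
v 2.937 -4.483 2.631
v 2.026 -4.044 3.124
v 3.334 -2.856 1.916
v 2.423 -2.417 2.409
v 3.298 -2.745 3.035
v 3.053 -3.75 3.477
v 2.307 -3.15 1.563
v 2.062 -4.155 2.005
f 2 1 5
f 2 5 3
f 3 5 6
f 3 6 4
f 5 1 7
f 5 7 6
f 6 7 8
f 6 8 4
f 7 1 9
f 7 9 8
f 8 9 10
f 8 10 4
f 9 1 11
f 9 11 10
f 10 11 12
f 10 12 4
f 11 1 13
f 11 13 12
f 12 13 14
f 12 14 4
f 13 1 15
f 13 15 14
f 14 15 16
f 14 16 4
f 15 1 17
f 15 17 16
f 16 17 18
f 16 18 4
f 17 1 2
f 17 2 18
f 18 2 3
f 18 3 4
f 20 19 22
f 20 22 21
f 22 19 23
f 22 23 21
f 23 19 24
f 23 24 21
f 24 19 25
f 24 25 21
f 25 19 26
f 25 26 21
f 26 19 27
f 26 27 21
f 27 19 28
f 27 28 21
f 28 19 29
f 28 29 21
f 29 19 30
f 29 30 21
f 30 19 31
f 30 31 21
f 31 19 32
f 31 32 21
f 32 19 33
f 32 33 21
f 33 19 34
f 33 34 21
f 34 19 20
f 34 20 21
f 36 35 39
f 36 39 37
f 37 39 40
f 37 40 38
f 39 35 41
f 39 41 40
f 40 41 42
f 40 42 38
f 41 35 43
f 41 43 42
f 42 43 44
f 42 44 38
f 43 35 45
f 43 45 44
f 44 45 46
f 44 46 38
f 45 35 47
f 45 47 46
f 46 47 48
f 46 48 38
f 47 35 49
f 47 49 48
f 48 49 50
f 48 50 38
f 49 35 51
f 49 51 50
f 50 51 52
f 50 52 38
f 51 35 53
f 51 53 52
f 52 53 54
f 52 54 38
f 53 35 55
f 53 55 54
f 54 55 56
f 54 56 38
f 55 35 57
f 55 57 56
f 56 57 58
f 56 58 38
f 57 35 59
f 57 59 58
f 58 59 60
f 58 60 38
f 59 35 61
f 59 61 60
f 60 61 62
f 60 62 38
f 61 35 63
f 61 63 62
f 62 63 64
f 62 64 38
f 63 35 65
f 63 65 64
f 64 65 66
f 64 66 38
f 65 35 67
f 65 67 66
f 66 67 68
f 66 68 38
f 67 35 36
f 67 36 68
f 68 36 37
f 68 37 38
f 70 69 73
f 70 73 71
f 71 73 74
f 71 74 72
f 73 69 75
f 73 75 74
f 74 75 76
f 74 76 72
f 75 69 77
f 75 77 76
f 76 77 78
f 76 78 72
f 77 69 79
f 77 79 78
f 78 79 80
f 78 80 72
f 79 69 81
f 79 81 80
f 80 81 82
f 80 82 72
f 81 69 83
f 81 83 82
f 82 83 84
f 82 84 72
f 83 69 85
f 83 85 84
f 84 85 86
f 84 86 72
f 85 69 70
f 85 70 86
f 86 70 71
f 86 71 72
f 87 98 92
f 87 92 88
f 87 88 94
f 87 94 97
f 87 97 98
f 88 92 96
f 92 98 91
f 98 97 89
f 97 94 93
f 94 88 95
f 90 96 91
f 90 91 89
f 90 89 93
f 90 93 95
f 90 95 96
f 91 96 92
f 89 91 98
f 93 89 97
f 95 93 94
f 96 95 88

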